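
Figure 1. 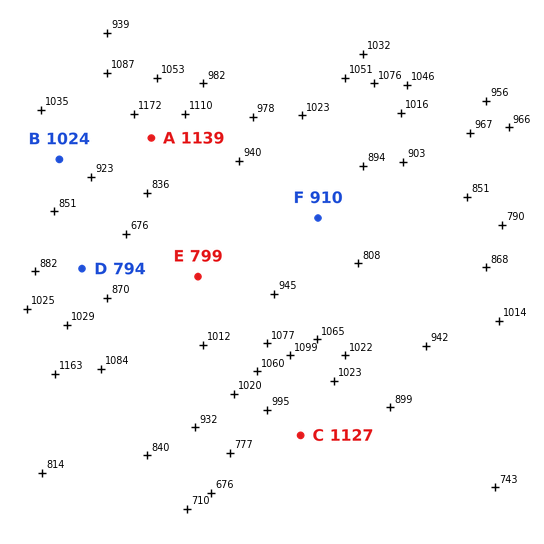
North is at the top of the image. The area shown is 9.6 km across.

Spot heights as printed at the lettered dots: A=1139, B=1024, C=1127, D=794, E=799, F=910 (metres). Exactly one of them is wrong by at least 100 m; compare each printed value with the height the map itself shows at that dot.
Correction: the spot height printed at C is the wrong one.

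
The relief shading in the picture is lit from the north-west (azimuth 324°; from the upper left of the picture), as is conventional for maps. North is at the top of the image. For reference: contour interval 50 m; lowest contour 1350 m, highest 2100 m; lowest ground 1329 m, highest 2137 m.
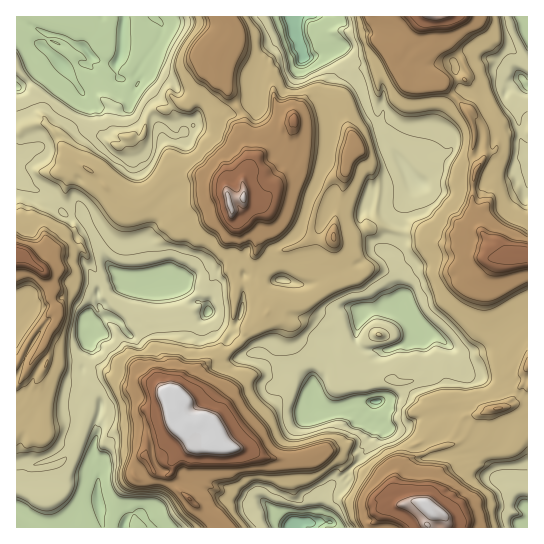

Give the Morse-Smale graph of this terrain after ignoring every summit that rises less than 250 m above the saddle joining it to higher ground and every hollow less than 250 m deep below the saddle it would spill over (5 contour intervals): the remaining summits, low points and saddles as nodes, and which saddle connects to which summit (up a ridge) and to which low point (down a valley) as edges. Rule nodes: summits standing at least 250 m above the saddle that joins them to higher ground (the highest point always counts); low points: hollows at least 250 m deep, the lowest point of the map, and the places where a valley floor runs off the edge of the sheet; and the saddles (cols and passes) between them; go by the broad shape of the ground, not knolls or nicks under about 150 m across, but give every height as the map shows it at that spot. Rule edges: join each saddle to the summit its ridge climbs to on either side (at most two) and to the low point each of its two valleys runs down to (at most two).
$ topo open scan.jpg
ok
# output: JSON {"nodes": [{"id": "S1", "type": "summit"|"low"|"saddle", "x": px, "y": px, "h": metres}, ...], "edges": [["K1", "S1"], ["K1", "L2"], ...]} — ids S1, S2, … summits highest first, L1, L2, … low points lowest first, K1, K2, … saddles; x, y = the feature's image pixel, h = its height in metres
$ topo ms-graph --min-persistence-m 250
{"nodes": [
{"id": "S1", "type": "summit", "x": 175, "y": 398, "h": 2137},
{"id": "S2", "type": "summit", "x": 426, "y": 506, "h": 2133},
{"id": "S3", "type": "summit", "x": 243, "y": 198, "h": 2121},
{"id": "S4", "type": "summit", "x": 430, "y": 17, "h": 2092},
{"id": "S5", "type": "summit", "x": 19, "y": 253, "h": 2004},
{"id": "L1", "type": "low", "x": 291, "y": 18, "h": 1329},
{"id": "L2", "type": "low", "x": 291, "y": 527, "h": 1329},
{"id": "L3", "type": "low", "x": 118, "y": 61, "h": 1407},
{"id": "L4", "type": "low", "x": 527, "y": 18, "h": 1462},
{"id": "L5", "type": "low", "x": 526, "y": 527, "h": 1462},
{"id": "K1", "type": "saddle", "x": 225, "y": 525, "h": 1871},
{"id": "K2", "type": "saddle", "x": 453, "y": 97, "h": 1784},
{"id": "K3", "type": "saddle", "x": 470, "y": 423, "h": 1739},
{"id": "K4", "type": "saddle", "x": 241, "y": 343, "h": 1727},
{"id": "K5", "type": "saddle", "x": 351, "y": 469, "h": 1618},
{"id": "K6", "type": "saddle", "x": 399, "y": 231, "h": 1616},
{"id": "K7", "type": "saddle", "x": 57, "y": 198, "h": 1601},
{"id": "K8", "type": "saddle", "x": 94, "y": 387, "h": 1595},
{"id": "K9", "type": "saddle", "x": 414, "y": 327, "h": 1464}],
"edges": [["K1", "S1"], ["K1", "L2"], ["K1", "L3"], ["K2", "S4"], ["K2", "L1"], ["K2", "L4"], ["K3", "S2"], ["K3", "L1"], ["K3", "L5"], ["K4", "S1"], ["K4", "S3"], ["K4", "L1"], ["K4", "L3"], ["K5", "S1"], ["K5", "S2"], ["K5", "L2"], ["K5", "L1"], ["K6", "S3"], ["K6", "S4"], ["K6", "L1"], ["K7", "S3"], ["K7", "S5"], ["K7", "L3"], ["K8", "S1"], ["K8", "S5"], ["K8", "L3"], ["K9", "S1"], ["K9", "S4"], ["K9", "L1"]]}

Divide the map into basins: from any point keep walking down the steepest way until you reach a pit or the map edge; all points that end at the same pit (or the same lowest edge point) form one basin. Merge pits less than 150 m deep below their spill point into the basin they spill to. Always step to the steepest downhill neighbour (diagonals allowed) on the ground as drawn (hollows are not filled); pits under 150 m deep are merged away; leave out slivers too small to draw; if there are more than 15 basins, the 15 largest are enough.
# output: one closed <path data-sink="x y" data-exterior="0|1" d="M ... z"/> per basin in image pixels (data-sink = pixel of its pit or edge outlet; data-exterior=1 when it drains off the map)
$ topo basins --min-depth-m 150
<path data-sink="123 527" data-exterior="1" d="M43 123l-16 2-11 8 0 118 26 18 10 13 1 5-2 11 5 9 1 11-14 29-12 15-10 19-5 4 0 142 209 1-3-5-20-12-23-21-4-4-5-13-9 2-7-4-7 6-8 3-6-5 0-5 12-15 2-16 16-4 11-8 9 2 4-4-11-16-7-3-2-9 4-4 4 6 13-10 8-18 6-6 18-10 1-10 9-13 18-3-10-1-5-5 3-44-7-14-1-27 7-11 0-5-3-4 0-9-5-19-9-9-9-1-10-5-8 0-12-6-5 0-5 3-20 21-19 11-4-1-19-14-14-17-10 9-6 0-4-2-5-9 6-7 3-1-12-11-9-17z"/><path data-sink="291 17" data-exterior="1" d="M431 16l-203 1 4 6 0 8-16 24 0 15 20 32 1 4-4 1-8 8 15 16 1 10 7 16 0 10-5 11 1 19-15 2 3 19 3 4 0 5-7 11 1 27 7 18 9 0 12 5 10 21 4-5 10-4 13 3 12-2 32-21 12 0 15-7 0-6-2-5-8-7-14-7-8-10 16-2 17-8 19-1 13 5 17 0 19 9 15 4 22-1 11 3 13 10 6 0-5-3-5-12-12-13-6-12 0-39 6-13-7-14 3-21-10-21-23-24-17 0-8-9-16-6 0-3 12-11 18-13 2-5 0-19z"/><path data-sink="377 402" data-exterior="0" d="M385 227l-19 1-17 8-15 1 1 5 6 6 14 7 8 7 2 11-15 7-12 0-27 19-9 4-21-3-10 4-4 10-19 15-4 9-11 11-27 14-10 8-8 18-12 9 0 13 7 10 4 3 15-3 9 3 5 6-5 14 35 5 19 8 29 2 29-8 11 1 20 17 19 10 13 13 9 0 0-11 4-8 15-16 17-8 20-5 12-27 43-10 10-12 3-6 4-5 5-1-3-6 3-8 0-116-10-2-11 5-12 1-13-10-11-3-22 1-15-4-19-9-17 0z"/><path data-sink="118 59" data-exterior="0" d="M227 16l-210 0-1 115 15-7 15 0 10 10 9 17 12 11-3 1-6 7 5 9 4 2 6 0 10-9 14 17 23 15 19-11 20-21 5-3 5 0 12 6 8 0 10 5 12 3 4 4 4 12 14-2 0-19 5-11 0-10-7-16-1-10-15-16 11-10 0-3-20-32 0-15 16-24 0-8z"/><path data-sink="527 17" data-exterior="1" d="M527 16l-94 0 0 22-2 5-18 13-12 11 2 5 14 4 8 9 17 0 23 24 10 21-3 21 7 14-6 13 0 39 6 12 12 13 2 8 6 6 8 0 11-5 10 0z"/><path data-sink="291 527" data-exterior="1" d="M217 444l-26 1-12 8-7 9-1 16 4 8 7 7 20 18 20 12 4 5 147 0 0-5 10-15 20-5-6-11-11 0-13-13-19-10-20-17-11-1-29 8-21 0-27-10-17-1z"/><path data-sink="527 527" data-exterior="1" d="M527 384l-4 0-4 5-3 6-10 12-16 2-12 6-11 19-8 7-28 8-17 8-15 16-4 8 0 8 5 12 3 3 15-3 7 3 6 8 11 1 3 4 2 11 80 0z"/>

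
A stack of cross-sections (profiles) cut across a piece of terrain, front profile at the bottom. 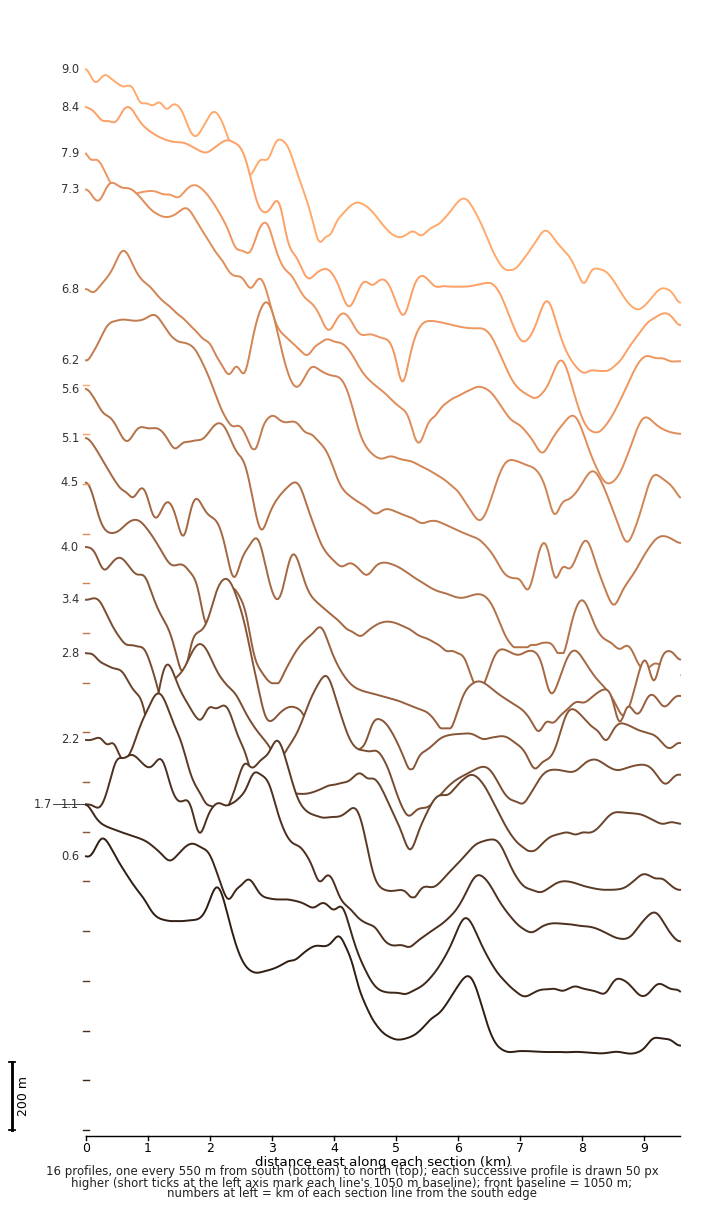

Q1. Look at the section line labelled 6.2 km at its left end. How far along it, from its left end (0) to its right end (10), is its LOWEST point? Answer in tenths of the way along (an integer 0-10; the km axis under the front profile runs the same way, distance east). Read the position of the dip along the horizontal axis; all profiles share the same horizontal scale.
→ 9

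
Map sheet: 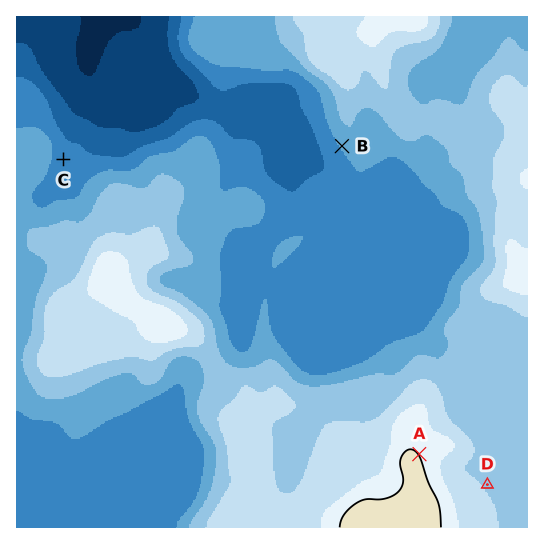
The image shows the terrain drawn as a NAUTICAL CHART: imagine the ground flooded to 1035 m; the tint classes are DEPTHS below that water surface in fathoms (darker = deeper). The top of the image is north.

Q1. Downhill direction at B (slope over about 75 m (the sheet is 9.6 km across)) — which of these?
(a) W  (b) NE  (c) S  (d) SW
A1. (d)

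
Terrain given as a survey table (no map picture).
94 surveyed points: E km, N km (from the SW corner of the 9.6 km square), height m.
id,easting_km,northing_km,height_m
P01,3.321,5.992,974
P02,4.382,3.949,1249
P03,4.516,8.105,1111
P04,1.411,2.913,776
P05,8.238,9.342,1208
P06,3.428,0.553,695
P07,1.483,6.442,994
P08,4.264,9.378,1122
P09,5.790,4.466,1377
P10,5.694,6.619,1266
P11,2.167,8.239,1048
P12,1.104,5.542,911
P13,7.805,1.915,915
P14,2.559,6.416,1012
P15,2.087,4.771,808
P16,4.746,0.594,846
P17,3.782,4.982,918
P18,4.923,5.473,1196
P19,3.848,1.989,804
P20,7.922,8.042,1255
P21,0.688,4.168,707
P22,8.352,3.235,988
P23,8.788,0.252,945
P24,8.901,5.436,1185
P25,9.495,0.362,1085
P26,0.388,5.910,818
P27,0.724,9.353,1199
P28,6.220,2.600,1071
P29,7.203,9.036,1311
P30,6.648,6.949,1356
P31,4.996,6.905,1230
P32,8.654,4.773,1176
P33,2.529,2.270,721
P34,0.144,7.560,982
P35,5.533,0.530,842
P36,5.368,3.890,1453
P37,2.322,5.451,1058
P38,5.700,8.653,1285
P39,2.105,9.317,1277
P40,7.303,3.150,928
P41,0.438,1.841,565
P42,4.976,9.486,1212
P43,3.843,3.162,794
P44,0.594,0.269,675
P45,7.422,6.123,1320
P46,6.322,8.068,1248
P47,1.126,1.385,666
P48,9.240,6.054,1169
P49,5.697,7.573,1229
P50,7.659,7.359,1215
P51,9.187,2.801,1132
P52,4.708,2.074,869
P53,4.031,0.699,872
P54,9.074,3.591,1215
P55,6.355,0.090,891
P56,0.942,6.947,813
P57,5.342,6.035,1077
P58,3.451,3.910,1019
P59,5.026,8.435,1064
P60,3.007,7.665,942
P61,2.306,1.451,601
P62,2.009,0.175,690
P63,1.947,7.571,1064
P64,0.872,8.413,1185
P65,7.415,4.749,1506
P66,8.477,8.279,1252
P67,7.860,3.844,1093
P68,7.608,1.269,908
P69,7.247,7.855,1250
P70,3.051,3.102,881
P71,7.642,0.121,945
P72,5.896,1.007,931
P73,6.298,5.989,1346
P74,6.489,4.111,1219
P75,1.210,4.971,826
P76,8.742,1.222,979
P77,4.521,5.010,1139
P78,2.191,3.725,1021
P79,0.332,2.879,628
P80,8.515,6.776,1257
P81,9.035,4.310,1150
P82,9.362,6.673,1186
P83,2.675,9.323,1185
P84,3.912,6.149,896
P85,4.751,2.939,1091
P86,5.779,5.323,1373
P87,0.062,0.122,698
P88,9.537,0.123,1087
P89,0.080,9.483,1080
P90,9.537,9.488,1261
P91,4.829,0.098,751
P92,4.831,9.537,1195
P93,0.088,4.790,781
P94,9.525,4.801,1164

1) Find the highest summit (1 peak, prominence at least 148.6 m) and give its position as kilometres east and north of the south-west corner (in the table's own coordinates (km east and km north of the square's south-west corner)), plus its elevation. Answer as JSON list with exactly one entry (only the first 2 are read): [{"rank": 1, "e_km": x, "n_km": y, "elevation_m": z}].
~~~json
[{"rank": 1, "e_km": 7.49, "n_km": 4.79, "elevation_m": 1515}]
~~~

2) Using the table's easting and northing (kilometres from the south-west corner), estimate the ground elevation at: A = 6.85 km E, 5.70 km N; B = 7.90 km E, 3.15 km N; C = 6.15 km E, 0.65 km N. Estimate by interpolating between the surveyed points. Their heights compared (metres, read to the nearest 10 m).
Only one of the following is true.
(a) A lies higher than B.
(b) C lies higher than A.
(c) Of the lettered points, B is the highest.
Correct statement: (a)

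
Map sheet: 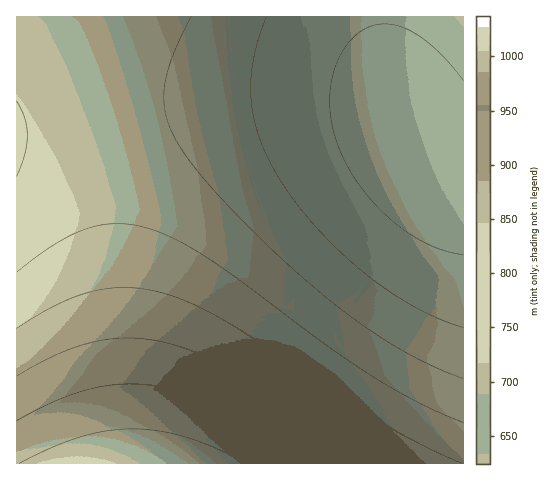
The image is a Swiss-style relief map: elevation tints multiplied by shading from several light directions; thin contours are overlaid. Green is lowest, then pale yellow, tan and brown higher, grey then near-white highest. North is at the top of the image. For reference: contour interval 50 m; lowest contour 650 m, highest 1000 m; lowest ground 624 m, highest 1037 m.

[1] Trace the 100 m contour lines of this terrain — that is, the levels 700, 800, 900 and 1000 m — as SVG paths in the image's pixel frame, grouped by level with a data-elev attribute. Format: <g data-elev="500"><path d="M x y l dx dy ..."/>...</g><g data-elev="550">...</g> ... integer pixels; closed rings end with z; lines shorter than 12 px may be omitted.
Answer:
<g data-elev="700"><path d="M463 328l-24-9-25-12-24-15-25-19-24-21-23-23-21-25-16-23-12-21-9-20-6-20-3-19 0-20 2-21 6-21 8-22"/></g><g data-elev="800"><path d="M463 423l-43-20-44-24-48-33-115-85-32-19-28-12-16-5-17-1-16 1-15 3-16 6-17 9-39 29"/></g><g data-elev="900"><path d="M383 463l-146-91-38-18-34-12-19-3-17-1-18 1-17 3-37 12-40 22"/></g><g data-elev="1000"><path d="M247 463l-32-15-29-11-27-6-27-2-26 2-26 6-28 11-33 15"/></g>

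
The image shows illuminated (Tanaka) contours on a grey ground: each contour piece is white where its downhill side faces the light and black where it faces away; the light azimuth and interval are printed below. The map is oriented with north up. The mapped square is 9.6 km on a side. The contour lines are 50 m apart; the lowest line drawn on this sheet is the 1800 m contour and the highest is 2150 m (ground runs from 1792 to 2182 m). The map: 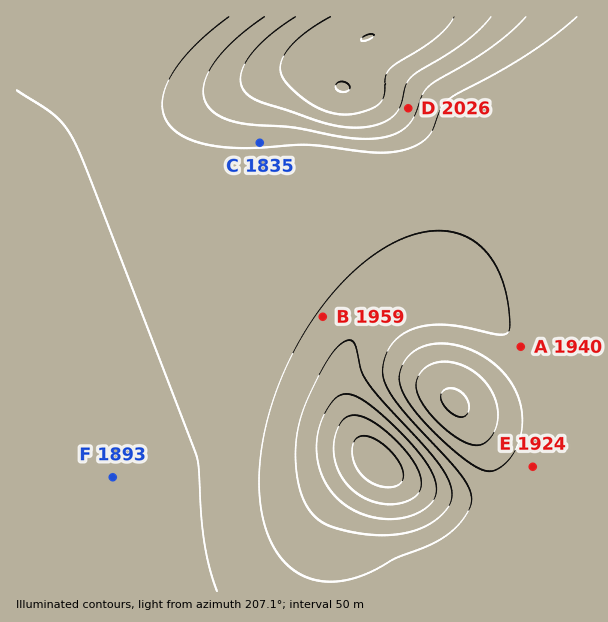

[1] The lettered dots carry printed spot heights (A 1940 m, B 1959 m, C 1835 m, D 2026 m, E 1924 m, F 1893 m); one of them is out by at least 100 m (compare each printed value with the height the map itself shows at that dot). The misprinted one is C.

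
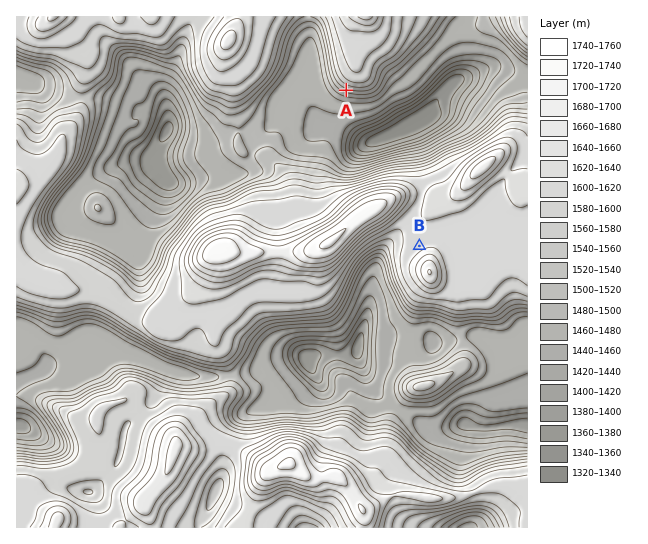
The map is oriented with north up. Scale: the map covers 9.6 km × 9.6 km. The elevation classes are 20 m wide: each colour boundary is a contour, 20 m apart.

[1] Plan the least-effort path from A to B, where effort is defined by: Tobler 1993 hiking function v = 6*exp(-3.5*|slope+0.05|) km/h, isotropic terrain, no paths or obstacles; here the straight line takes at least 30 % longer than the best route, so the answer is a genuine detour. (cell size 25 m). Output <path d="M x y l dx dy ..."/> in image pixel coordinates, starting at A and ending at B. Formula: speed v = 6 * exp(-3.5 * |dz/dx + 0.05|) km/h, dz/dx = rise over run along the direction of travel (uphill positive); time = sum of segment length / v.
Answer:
<path d="M346 90l0 8-3 5 0 50 4 8 4 4 2 1 8 4 26 0 16 8 8 8 4 8 0 37 4 8 0 7"/>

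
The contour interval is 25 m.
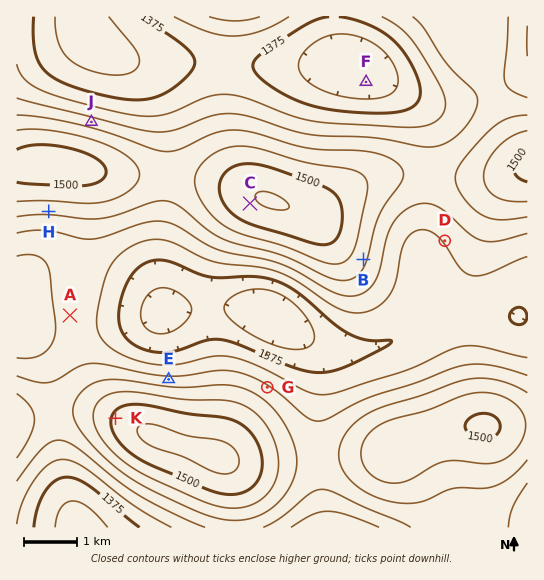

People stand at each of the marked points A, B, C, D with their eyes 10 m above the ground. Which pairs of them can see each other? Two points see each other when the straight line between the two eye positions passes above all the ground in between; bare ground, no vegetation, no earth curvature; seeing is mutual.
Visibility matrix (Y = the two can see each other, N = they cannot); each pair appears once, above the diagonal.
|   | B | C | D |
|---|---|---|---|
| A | N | Y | N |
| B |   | N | Y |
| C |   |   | N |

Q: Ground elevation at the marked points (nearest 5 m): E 1435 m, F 1330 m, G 1430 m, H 1455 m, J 1435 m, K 1505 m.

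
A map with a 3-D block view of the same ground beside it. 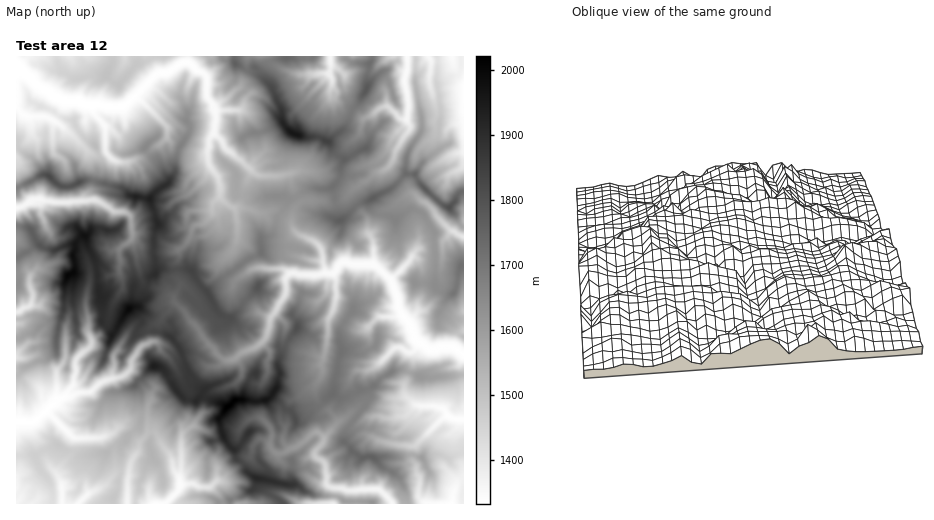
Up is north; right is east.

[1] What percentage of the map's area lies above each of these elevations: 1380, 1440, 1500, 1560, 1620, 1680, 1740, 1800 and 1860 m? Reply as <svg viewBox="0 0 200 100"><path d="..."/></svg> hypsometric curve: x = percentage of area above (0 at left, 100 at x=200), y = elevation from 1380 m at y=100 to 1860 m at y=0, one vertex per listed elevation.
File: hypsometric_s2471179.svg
<svg viewBox="0 0 200 100"><path d="M183 100l-21-12-23-13-22-13-28-12-29-12-22-13-15-13-12-12"/></svg>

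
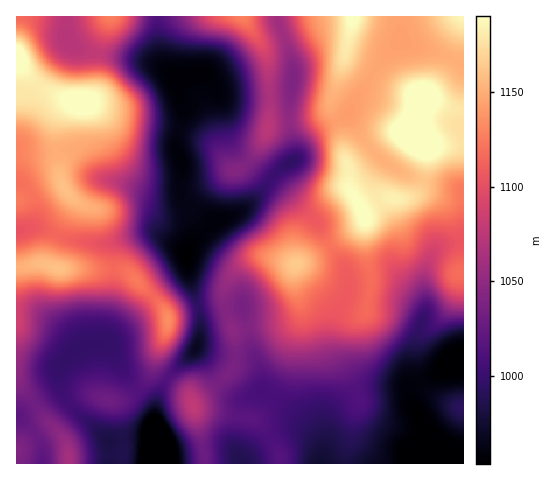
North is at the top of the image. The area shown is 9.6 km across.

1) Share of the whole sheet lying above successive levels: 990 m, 83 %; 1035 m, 59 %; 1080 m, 43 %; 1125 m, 26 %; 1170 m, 8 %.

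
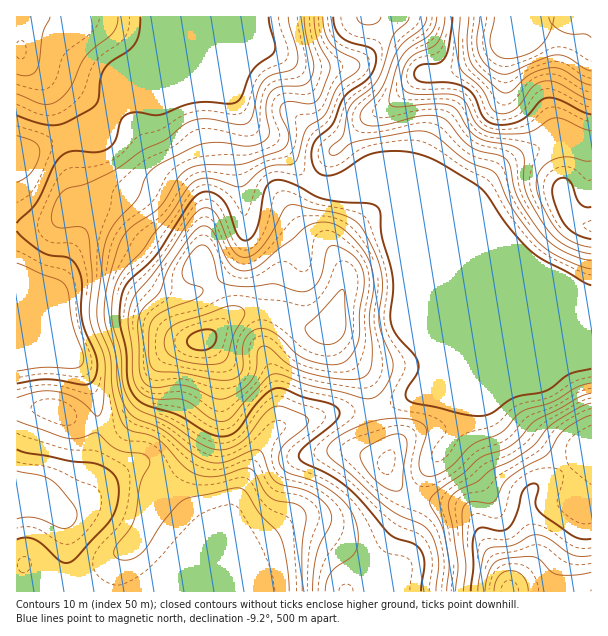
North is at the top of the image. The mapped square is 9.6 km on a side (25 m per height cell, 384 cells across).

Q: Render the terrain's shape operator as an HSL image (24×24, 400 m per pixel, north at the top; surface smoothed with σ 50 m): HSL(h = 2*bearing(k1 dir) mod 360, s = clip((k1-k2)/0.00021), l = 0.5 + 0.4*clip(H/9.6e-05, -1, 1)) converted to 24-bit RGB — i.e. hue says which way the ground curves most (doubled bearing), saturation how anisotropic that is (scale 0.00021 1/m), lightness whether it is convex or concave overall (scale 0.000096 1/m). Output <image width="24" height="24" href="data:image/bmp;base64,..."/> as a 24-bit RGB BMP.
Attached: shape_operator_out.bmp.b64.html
<image width="24" height="24" href="data:image/bmp;base64,Qk32BgAAAAAAADYAAAAoAAAAGAAAABgAAAABABgAAAAAAMAGAAATCwAAEwsAAAAAAAAAAAAAq7R0WoyQhGiWmWdaiI1SY4Jmf4B/gIB/gIB/gIB/XFJ7KzJpo8qSysWso2qWXVx4PFN8O0OEQ1GNv+K28O7bn1nHRni7dITOwL20YoW0V0CrxovLzZ27Wp54YoB4f4B/gIB/f3+AZU14O1uCksZ/po1ppVFpmF9ZNk5PLjBITo1Vkv+SxMdg1nGYcrayQWqHurGii0+LQUNjbIljwnKIyYKAVXx2boB3f4B/gF58gFNSPop7eqdjlFBRkElLsGVRWVB3JUpiaN12lu19UCw0s9RkmWdYTTQxnHsxdi03d4FPSXNRf15b2KmPknGKcHdJXXVDaDVovoZWQ2U0VlUmbFgyh2BFprlpb7fUJmXzw/Pbu0ucnkNoxdJHaEE5f25teXwyZ3ZMgKFnVGhgR3pdxsaQujqHtURMj5hCGD9K0Gh4qVNpU4V9YYCDfqylte22FtuwHXKjvH90tz6chJLI5cHSeFSrgWt4iYmlaJKPfpJfY1d1XKJGU18thSozt2ZRzbKCFnZ3Hqzd4tb1q5fxmK/ikM7h6tvMVpZCEC0lNHJAh7iOWWiIvWZz1kmEiHGPj3drlHV+h7+uMT/C0VVzRicpcIFCnquC2NSoV8uwBGtbJ4sqPJG9xo3Ocnmyy5/B7afkM0G6MKiKS4hMZExXXVaTyqDVw5nRnZvhvdLoobjdOQR24QBK1J9WPtmdapec3OCvtKddHTRBYl0qL0gNPVMJhJ4RMpISnJE6vDyAkVRAOmc4TKOVXcq5T26r2LLNhpDKo6rLqTa4JAAz93zS8+zYUGSRTIVIx8Vj1cSfGBVqeURUlYVhT6BSbtNsWK9TKVs2fndZgH58e4B7Q4I4R2IgGUoXZsUtTmQXbGQVKAsVHgopoc5Y+t/R2WvRiriqieSni9PVVgCMq365pLW8k9Wyc8uld5TDYlnKYVqFgIB/gIB/gIB/f4B/VIRaTnUpf4B/fXmAMwRBSiyBUOFrxuSkrbDk39jz7MDOXSI6IRQ6iMusqabIzNa7bNScMWKJcitegH5/gIB/gIB/gH9/gH9/gH9/f4B/f4B/YVR+GAaDfovPq9/Bq9y4arlrfZhO6oez1X/3ZJD2jM3ef2G96tO0vbtVDA8neHR/gIB/gIB/gH9/gH9/gH9/gH9/gH9/gGpkXy1BF0RVUKGhx+G+tVpgzl0kYnwmMrkommm4r2SLZ35ZXkJ278Cg2c6tCRx3amyAgIB/gH9/gH9/gH9/gH9/gHl6hUg4fUNGZptqHldvK7NvbtZERTqb7and687LUfOaESOA2nacnVx/P0Bm0um26+rYLAJneHWAgH9/gH9/gH9/gH9/ezdAMwYBg1sAdG+wrpSRLXyLNq+mvb6OLXVuQpF6+erSudh1CQsqrnxKw1+Dcq6/puagy2NIQxFWf3+AgH9/gH9/gH9/dzRfcwdM3k6h1+f0Z1fD1aC/a4muKox0SqpSV1+cPlp7+PG35W5fEAgyapRQdsh3j9/Vx4qw2TCEYTqKf3+AgH9/gH9/flJ6cBhmcj6i1PfjpO35REd0wZ+HroS4dWqrUo5mSG1ENG9j1Oul2nKhPxGUlMWmg9aEVj0TWUMUj2M2mVh4f3+AgH9/fl5hYytfWTWlm8vU3PXWM3eKQEJqrbl4g6Z4XnShlXKyh4S0SrG6hdBjpktcL0WqtdfDrRd//QcuY7YlOXM7f39kfm9bdTw7fy8xQYBAJIJzdtePwtiveju9P1IoTq4hk59LUltGa3xOXJhZhmNnpqRUep1jRnZzakgjYxhKzsno+cnnkTI9SGQlVmxCbU59rFeNvW45FnQZHsQJW4gocUwpkHF3b7tOQYI+SnlqaayAWpZ6VouSpbangIuhcyB2oypSVeKMJqWg8SuW+tHv0pHTRXhZLllMXzOR78TSo9qtL8R6UC9Mll0wdp2BoLqgb6KjSI6gbYZgf3dYSno8a4QqcF0uHhVOuuTUptvYMxVVZcukuJHl/6vl5mqgRY+OE0lFsM5b8uvDPj5/TytnrqF5ktGjf6CnoZB9O2ZncH91f4B/f4B/f4B/f4B/IHl+YtlZeiU8bygrXq4QDyQP3CS09dbov63/nCD/ocJw8OV5Wy4zKkhcvbiL09WscVZ+rGtnjWF2OZBYZIOCf4B/f4B/f3+AcYF4P10lUyM1sjE01KApEl0jAHJB5PDDzQPJ1irN4tLb68rYsK3jF0XcfcvCxpdnhmSalYuin5Wyj6ywP1KCf4B/f4B/f4B/f3+AVDKGRkqilWi/6ODgr77TGK5/EioJQRAmuI1hv8F93tKiuXHBaUa7b4Km"/>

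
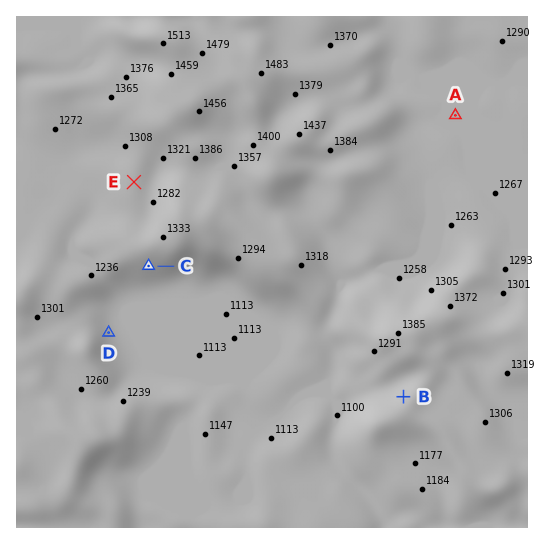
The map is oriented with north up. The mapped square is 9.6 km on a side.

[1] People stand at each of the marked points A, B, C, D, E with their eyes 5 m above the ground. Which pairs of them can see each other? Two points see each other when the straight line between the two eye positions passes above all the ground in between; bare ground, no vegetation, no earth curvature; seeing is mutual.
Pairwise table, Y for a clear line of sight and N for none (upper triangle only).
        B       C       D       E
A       N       N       N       N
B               Y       Y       N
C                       Y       N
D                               N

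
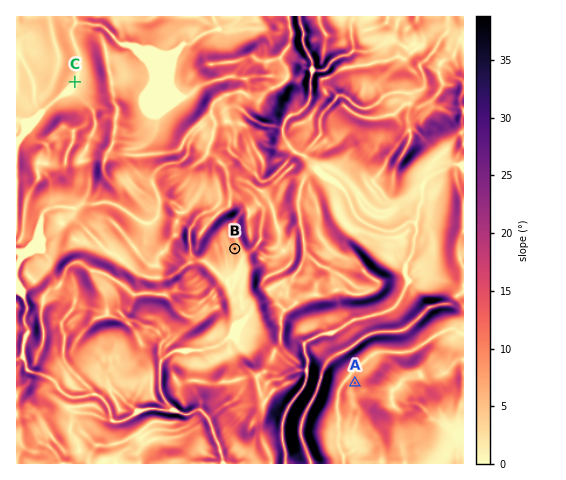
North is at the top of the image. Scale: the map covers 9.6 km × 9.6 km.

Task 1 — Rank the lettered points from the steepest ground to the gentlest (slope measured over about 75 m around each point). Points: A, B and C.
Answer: A B C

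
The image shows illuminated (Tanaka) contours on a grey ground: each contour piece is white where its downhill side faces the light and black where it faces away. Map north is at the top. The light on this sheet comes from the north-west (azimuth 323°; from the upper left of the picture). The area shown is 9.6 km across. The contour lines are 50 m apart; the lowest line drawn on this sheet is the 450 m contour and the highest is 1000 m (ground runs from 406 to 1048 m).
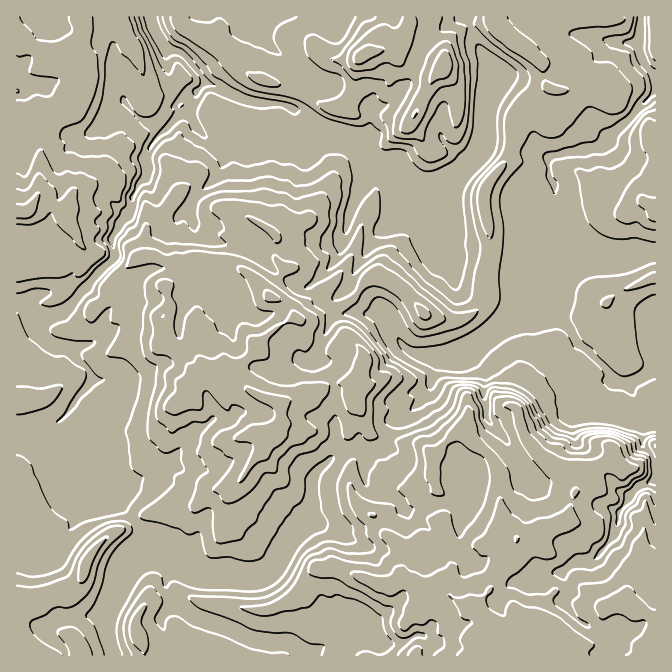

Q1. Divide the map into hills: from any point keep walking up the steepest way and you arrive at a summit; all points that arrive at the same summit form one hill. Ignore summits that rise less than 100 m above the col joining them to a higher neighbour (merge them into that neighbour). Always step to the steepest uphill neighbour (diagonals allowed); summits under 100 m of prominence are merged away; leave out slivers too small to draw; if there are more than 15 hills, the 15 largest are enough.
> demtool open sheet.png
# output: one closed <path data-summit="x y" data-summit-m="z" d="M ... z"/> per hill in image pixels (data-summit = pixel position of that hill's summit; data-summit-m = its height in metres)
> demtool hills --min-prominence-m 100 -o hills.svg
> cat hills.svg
<path data-summit="497 655" data-summit-m="1048" d="M640 16l-172 0 0 4 8 23 12 17 6 15 0 7-5 10-5 20 0 30-6 15-30 29-20 8-13 0-25-30-18-3-4-13-6-7-66-31 20-28-9-11-17-8-27-25-4-10 9-12-162 1 2 18 6 15 4 33 6 19 16 17 7 4 13-2 9 6-16 15-5 8-2 27-8 8-5 10 0 10-4 8-8 9-8 15 1 21-20 19-20 26-16 11-21 4-9-8-3-7-9-1 0 138 9 1 16 14 10 28 6 6 17 7 10 8 4 2 14-2 4-4 3-13 0-12 10-30-5-18 0-24-6-20-6-4-10 0-4-11-12-10-5-8 19-6 9-6 4-16 6-14 22-20 3-6 10-9 13-5 12 0 16 1 20 9 5 0 6-18 0-17-2-2 23 5 15 7 45 33 8 2 5-4 8 13 6 4 6 0 7-5-3 4 2 8 6 6 2-1 21 0 2 1 17-1 5 5 9 20 10 13 12 5 17 3 2 3-6 13-5 18-23 23-12 7-7 20-4 5-14 3-13-3-10 3-11 5-16 14-5 8-2 30-5 14-13 15-12 21-11 13-18 5-17-2-6-3-25 0-32-13-28-27-3 7-7 9-1 8-25 59 0 21 5 19 2 2 541-1 0-400-56 1-35-10-8-5-12 2-6-8-5-13 2-7 18-20 0-12-5-6-1-14 1-6 53-11 54-56 0-13-12-14-6-16 3-20z"/><path data-summit="267 435" data-summit-m="949" d="M224 243l-8 0 0 17-6 18-5 0-20-9-16-1-12 0-13 5-10 9-3 6-22 20-6 14-4 16-9 6-19 6 5 8 12 10 4 11 10 0 6 4 6 20 0 24 5 18-8 23-2 19-5 15 13 1 55 55 32 13 25 0 6 3 17 2 12-2 11-8 18-29 13-15 5-14 2-30 5-8 16-14 11-5 10-3 9 3 18-3 4-5 7-20 12-7 23-23 5-18 6-13-2-3-17-3-12-5-10-13-9-20-5-5-10 1-30-1-2 1-4-2-4-13-4 2-10-2-10-15-5 4-8-2-45-33z"/><path data-summit="17 212" data-summit-m="823" d="M105 16l-89 1 0 283 9 3 3 7 9 8 17-2 11-5 29-34 20-19-1-21 8-15 8-9 4-8 0-10 5-10 8-8 2-27 5-8 16-15-9-6-13 2-7-4-16-17-6-19-4-33-6-15z"/><path data-summit="444 65" data-summit-m="796" d="M467 16l-197 0-11 12 0 4 4 6 12 13 20 15 12 5 9 11-12 15-7 14 65 30 6 7 4 13 18 3 25 30 13 0 20-8 30-29 6-15 0-30 5-20 5-10 0-7-6-15-12-17z"/><path data-summit="85 565" data-summit-m="877" d="M25 441l-9 1 0 213 98 1-6-21 0-21 25-59 1-8 9-12 0-5-29-29-16 5-10 0-14-10-17-7-9-12-4-17z"/><path data-summit="655 208" data-summit-m="726" d="M655 91l-53 55-53 11-1 3 1 17 5 6 0 12-20 23 2 10 9 15 12-2 8 5 35 10 44 0 12-3z"/><path data-summit="655 20" data-summit-m="599" d="M655 16l-14 1-3 25 6 21 11 13z"/>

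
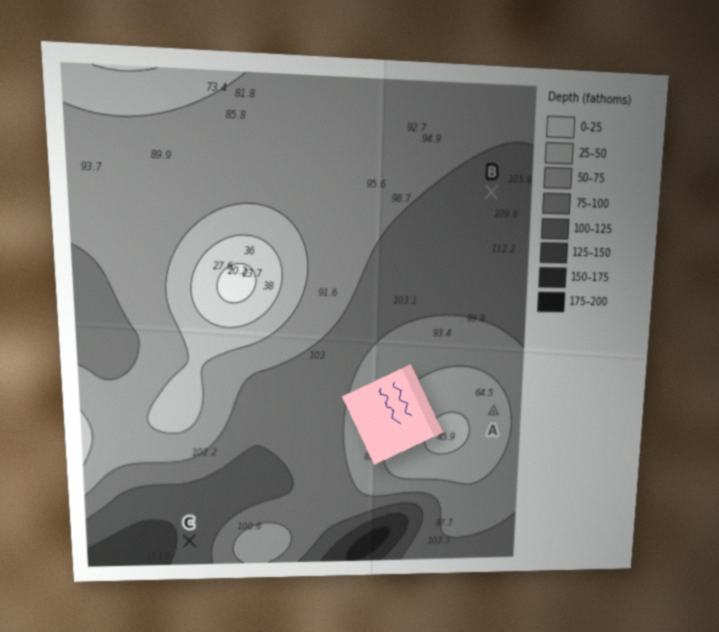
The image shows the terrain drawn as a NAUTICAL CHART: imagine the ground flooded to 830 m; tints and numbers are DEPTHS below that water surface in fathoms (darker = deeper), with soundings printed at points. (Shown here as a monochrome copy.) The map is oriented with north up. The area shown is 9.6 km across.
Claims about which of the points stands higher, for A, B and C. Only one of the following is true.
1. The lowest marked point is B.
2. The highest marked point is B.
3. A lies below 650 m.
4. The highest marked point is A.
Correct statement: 4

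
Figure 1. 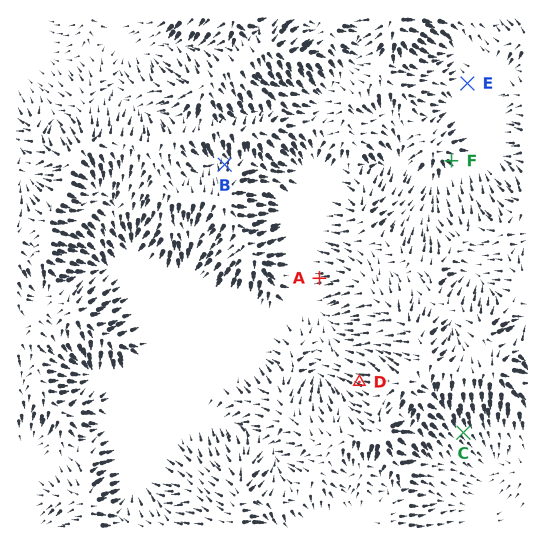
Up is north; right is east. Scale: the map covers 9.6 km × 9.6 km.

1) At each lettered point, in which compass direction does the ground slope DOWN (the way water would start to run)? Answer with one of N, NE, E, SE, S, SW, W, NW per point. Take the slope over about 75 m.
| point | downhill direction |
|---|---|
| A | W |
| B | N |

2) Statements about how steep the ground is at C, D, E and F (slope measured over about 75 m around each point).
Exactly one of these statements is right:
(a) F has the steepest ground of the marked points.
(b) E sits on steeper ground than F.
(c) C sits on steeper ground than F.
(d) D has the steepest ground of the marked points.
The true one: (d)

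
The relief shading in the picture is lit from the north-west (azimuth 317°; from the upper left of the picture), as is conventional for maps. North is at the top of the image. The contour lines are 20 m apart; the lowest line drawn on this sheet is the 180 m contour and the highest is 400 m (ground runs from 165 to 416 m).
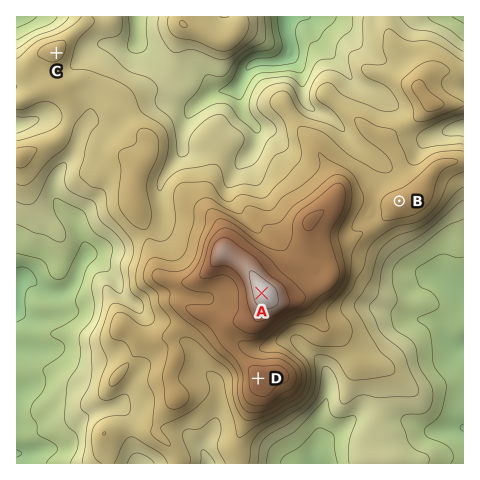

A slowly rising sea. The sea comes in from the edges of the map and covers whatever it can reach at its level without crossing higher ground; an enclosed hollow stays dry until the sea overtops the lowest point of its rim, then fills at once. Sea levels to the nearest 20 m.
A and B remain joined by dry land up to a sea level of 300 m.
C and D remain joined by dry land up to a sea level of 260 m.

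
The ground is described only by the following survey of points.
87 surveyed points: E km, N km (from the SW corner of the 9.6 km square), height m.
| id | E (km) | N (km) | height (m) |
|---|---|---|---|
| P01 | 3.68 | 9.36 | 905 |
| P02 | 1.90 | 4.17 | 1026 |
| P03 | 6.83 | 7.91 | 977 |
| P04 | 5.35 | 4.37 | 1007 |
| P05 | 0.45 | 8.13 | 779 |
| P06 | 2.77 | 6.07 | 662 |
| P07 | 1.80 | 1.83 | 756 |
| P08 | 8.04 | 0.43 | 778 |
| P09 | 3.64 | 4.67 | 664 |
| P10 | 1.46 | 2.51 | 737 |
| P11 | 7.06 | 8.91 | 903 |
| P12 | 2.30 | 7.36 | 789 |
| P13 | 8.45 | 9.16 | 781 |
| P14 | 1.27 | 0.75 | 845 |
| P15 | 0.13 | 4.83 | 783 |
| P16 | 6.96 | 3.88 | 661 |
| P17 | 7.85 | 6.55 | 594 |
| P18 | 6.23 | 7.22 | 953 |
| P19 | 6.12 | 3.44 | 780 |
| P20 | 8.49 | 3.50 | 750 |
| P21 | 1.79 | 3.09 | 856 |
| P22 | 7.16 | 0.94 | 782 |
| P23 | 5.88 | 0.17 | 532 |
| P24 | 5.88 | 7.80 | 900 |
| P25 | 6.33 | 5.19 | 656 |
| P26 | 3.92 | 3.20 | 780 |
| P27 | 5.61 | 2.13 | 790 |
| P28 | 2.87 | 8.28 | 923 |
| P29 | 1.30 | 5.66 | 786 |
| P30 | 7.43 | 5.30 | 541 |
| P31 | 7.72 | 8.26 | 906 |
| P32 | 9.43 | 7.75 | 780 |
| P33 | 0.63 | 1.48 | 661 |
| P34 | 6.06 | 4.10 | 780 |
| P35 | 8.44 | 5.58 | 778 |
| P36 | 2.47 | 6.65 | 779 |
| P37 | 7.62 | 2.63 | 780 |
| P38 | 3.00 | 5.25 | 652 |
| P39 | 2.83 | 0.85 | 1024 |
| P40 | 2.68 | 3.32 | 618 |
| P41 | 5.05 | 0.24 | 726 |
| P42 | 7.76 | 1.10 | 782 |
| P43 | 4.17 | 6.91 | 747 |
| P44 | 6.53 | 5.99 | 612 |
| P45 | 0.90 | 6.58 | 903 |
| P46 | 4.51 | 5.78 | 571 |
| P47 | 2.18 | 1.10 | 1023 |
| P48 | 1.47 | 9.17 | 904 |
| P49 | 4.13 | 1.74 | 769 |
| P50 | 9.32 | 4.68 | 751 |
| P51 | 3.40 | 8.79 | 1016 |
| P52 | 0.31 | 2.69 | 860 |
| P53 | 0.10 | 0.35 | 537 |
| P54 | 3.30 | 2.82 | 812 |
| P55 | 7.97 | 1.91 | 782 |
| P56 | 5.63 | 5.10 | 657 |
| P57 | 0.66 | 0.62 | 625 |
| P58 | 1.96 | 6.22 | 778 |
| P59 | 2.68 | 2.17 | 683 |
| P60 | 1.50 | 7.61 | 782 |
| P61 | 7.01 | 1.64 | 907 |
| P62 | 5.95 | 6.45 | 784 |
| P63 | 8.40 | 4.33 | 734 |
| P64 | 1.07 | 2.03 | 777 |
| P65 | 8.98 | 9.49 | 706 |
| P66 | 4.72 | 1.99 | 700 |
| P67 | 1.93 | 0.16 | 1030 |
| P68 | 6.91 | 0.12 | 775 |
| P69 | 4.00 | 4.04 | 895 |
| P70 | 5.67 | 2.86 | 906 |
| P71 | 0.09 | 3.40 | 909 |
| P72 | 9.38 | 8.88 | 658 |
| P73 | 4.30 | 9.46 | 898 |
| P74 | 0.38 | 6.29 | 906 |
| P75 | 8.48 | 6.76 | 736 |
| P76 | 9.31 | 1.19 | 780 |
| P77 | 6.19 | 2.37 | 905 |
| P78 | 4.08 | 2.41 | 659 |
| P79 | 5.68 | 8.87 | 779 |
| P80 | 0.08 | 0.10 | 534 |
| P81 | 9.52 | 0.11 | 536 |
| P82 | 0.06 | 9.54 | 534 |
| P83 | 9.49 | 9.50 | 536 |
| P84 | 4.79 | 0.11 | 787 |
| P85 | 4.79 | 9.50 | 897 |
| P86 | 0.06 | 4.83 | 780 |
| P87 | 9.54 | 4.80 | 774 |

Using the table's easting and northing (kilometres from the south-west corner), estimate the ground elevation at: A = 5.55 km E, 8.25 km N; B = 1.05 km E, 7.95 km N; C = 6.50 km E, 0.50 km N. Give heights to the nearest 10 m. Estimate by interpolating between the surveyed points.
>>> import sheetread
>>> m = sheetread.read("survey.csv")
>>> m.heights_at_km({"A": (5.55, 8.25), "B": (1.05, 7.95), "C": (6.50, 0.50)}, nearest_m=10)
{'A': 800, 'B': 780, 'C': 660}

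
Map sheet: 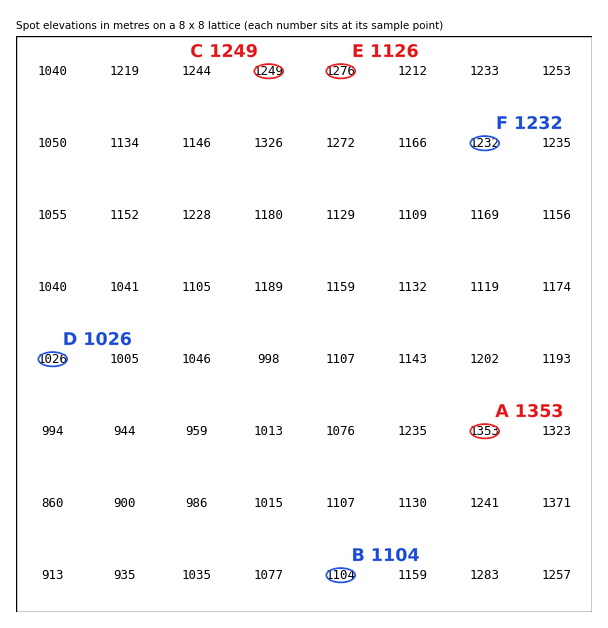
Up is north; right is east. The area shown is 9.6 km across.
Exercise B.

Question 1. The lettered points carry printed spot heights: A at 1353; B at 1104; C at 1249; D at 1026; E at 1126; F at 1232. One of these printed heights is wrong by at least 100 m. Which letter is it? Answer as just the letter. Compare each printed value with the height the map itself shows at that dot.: E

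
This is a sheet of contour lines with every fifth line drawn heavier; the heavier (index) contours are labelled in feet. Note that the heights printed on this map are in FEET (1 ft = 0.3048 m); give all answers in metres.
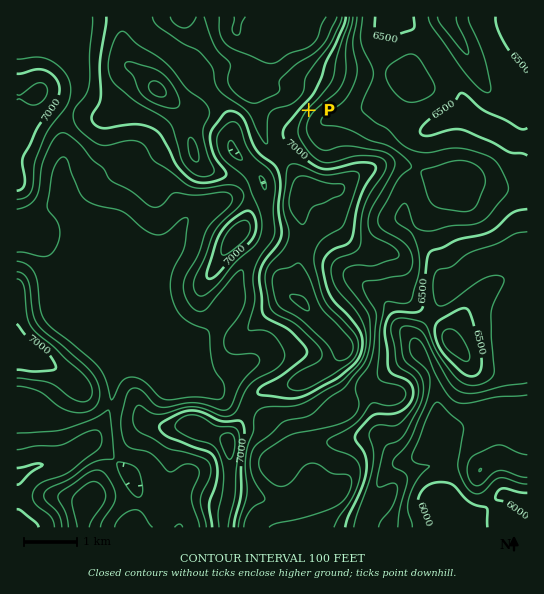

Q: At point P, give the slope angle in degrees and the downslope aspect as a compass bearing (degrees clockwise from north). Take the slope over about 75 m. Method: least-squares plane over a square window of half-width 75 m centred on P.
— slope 15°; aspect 130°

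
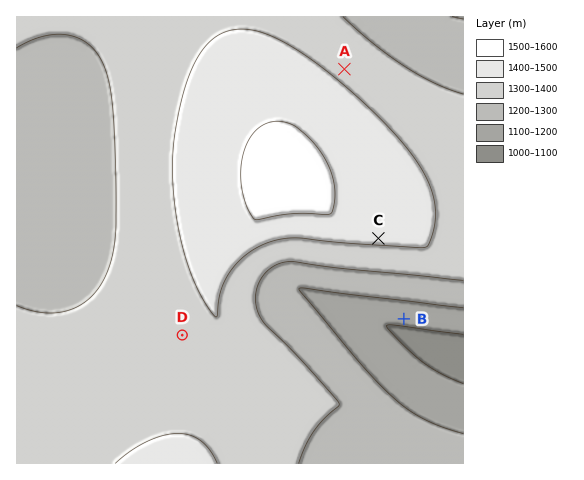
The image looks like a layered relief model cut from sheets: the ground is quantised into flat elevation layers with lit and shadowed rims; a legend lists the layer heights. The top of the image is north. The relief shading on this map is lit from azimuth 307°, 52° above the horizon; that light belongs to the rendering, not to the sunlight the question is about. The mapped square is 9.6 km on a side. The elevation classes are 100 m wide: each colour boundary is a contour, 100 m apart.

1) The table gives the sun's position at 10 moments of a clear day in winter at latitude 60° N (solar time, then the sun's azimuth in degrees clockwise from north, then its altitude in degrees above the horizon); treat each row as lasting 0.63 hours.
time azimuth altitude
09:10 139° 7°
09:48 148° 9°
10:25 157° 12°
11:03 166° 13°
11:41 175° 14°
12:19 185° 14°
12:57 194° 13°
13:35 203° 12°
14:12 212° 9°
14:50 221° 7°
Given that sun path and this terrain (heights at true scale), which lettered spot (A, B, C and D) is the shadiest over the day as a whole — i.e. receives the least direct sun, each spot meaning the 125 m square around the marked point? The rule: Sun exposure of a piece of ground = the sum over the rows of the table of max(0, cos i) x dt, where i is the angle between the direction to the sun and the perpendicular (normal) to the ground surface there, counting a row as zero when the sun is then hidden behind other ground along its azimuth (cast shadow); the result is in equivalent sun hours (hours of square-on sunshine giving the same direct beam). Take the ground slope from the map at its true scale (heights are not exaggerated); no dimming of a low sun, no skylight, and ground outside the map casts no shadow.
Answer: A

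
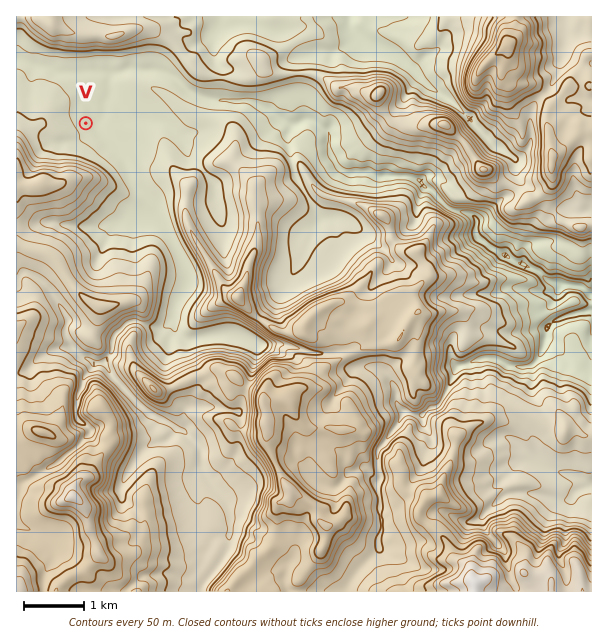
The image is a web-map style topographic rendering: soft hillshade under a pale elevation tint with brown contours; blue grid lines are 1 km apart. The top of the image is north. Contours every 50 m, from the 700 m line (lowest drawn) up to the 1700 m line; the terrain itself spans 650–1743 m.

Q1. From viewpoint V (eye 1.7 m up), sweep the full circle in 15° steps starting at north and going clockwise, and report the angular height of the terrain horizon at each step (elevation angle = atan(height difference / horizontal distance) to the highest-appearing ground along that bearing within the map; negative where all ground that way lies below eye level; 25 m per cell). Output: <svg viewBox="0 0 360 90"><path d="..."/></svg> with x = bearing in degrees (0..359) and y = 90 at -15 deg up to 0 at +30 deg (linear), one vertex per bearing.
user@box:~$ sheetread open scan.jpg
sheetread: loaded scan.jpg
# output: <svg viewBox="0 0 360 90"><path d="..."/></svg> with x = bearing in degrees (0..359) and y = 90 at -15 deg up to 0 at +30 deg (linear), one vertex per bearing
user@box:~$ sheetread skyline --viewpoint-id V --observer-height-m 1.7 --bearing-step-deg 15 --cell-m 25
<svg viewBox="0 0 360 90"><path d="M0 44l15-1 15 6 15 5 15 1 15 1 15-3 15 0 15-2 15-3 15 0 15-8 15-12 15-4 15 3 15 5 15 0 15 8 15 8 15 2 15 1 15 3 15-3 15-7"/></svg>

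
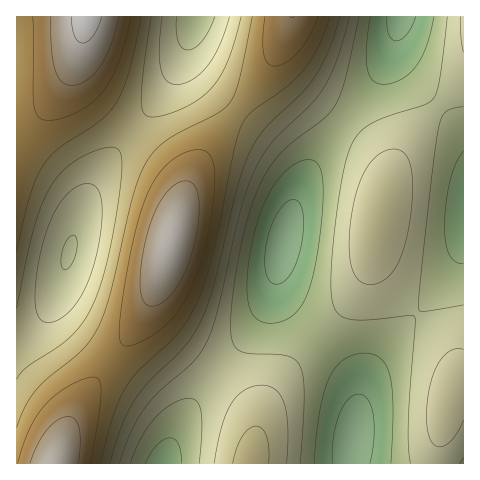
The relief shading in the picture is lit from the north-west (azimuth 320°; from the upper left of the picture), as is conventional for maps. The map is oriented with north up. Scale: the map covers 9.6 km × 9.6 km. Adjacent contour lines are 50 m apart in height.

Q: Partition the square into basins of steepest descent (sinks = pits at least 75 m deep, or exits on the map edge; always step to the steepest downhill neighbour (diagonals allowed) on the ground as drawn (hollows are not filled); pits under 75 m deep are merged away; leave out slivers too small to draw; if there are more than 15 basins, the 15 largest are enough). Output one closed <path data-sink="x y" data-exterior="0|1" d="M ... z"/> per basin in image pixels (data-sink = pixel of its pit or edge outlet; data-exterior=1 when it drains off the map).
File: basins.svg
<path data-sink="284 242" data-exterior="0" d="M281 42l-13 27-59 79-20 35-36 118 2 14 6 10 81 73 12 20 2 18 6-25 14-27 20-24 41-42 24-33 11-25 15-75-1-18-11-17-17-17-52-42-20-22-5-10z"/><path data-sink="69 252" data-exterior="0" d="M78 52l-4 12-15 28-43 52 1 320 37 0 2-2 8-27 15-30 48-65 26-43 12-35 17-61 0-14-3-7-10-15-59-51-23-24-8-16z"/><path data-sink="353 442" data-exterior="0" d="M375 247l-8 26-11 21-19 24-49 51-18 24-11 28-8 43 213-1 0-77-5 0-8 4 4-15 0-14-3-7-14-20-53-54-9-16z"/><path data-sink="195 17" data-exterior="1" d="M291 16l-204 0-8 37 0 21 12 21 78 70 10 15 3 22 7-19 15-28 64-86 16-33z"/><path data-sink="164 463" data-exterior="1" d="M154 291l-16 31-59 83-15 30-9 29 196-1 4-23 0-17-4-13-9-12-18-18-44-36-19-19-8-18z"/><path data-sink="402 17" data-exterior="1" d="M463 16l-171 0-10 26-1 17 8 15 17 17 52 42 17 17 11 17 2 17 5-17 16-28 55-59z"/><path data-sink="463 209" data-exterior="1" d="M463 80l-46 49-17 24-13 32-12 58 0 16 10 21 53 54 12 15 5 12-3 29 3-3 9-2z"/>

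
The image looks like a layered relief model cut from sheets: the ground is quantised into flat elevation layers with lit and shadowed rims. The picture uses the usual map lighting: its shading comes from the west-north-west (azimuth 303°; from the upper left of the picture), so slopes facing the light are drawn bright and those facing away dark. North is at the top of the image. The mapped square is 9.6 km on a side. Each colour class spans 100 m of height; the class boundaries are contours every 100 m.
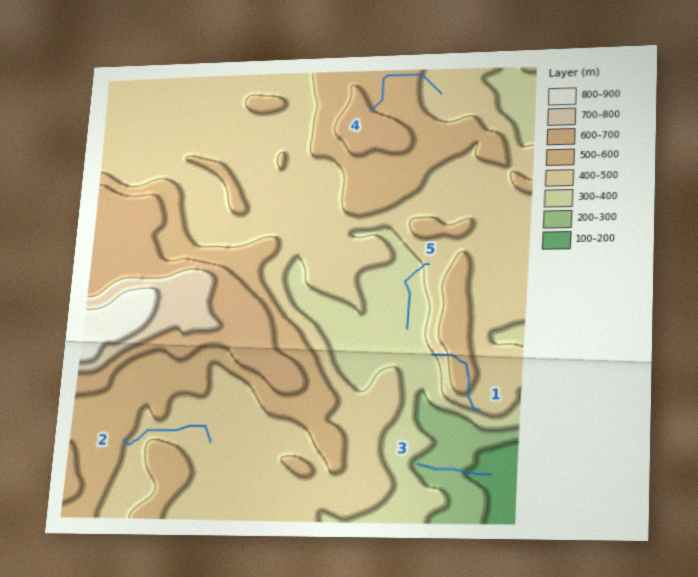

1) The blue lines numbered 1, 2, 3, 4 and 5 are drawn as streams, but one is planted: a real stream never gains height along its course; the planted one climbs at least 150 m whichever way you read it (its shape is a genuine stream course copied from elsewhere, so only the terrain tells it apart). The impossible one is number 1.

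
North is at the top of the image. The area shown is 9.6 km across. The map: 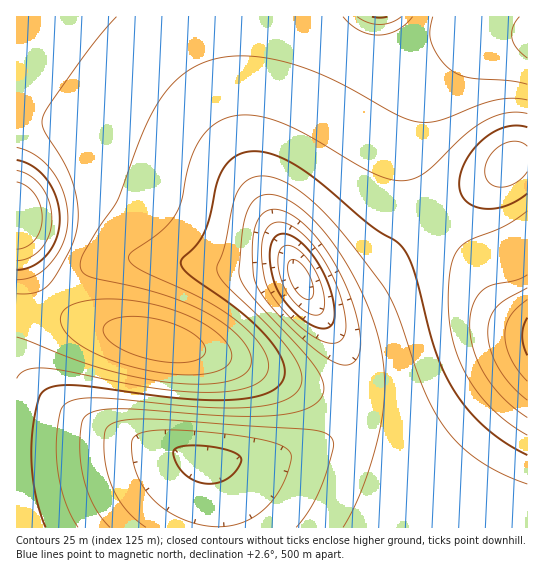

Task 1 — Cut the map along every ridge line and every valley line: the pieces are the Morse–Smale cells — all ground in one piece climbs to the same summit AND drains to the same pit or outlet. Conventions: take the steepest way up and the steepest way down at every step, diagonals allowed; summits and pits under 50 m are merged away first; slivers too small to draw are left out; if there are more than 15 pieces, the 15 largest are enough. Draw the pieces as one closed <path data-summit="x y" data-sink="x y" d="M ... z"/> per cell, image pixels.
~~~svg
<path data-summit="17 211" data-sink="301 279" d="M321 16l-305 1 0 210 21 52 12 19 13 13 16 9 15 5 124 30 33 10 67 27 35 7 1-18-8-28-40-63 9 5 13-2 38-16 8-5 40-41 20-16-20-33-4-16 2-39 13-36 12-17 15-15 14-10 30-12 33-2-27-3-30 1-25 6-32 12-27 4-18-3-19-8-15-11z"/><path data-summit="17 211" data-sink="206 458" d="M17 228l0 300 400-1 9-24-103-36-33-8-15-1 32-7 24-14 14-16 6-12 0-9-38-9-87-34-124-29-35-13-18-17-6-9-16-32z"/><path data-summit="527 335" data-sink="301 279" d="M433 216l-20 15-40 41-8 5-38 16-13 2-7-4 38 62 8 28 0 19 45 5 19-1 21-9 37-23 53-25 0-24-18-10-11-11-18-35-33-32z"/><path data-summit="17 211" data-sink="510 163" d="M527 36l-32 1-30 12-14 10-15 15-12 17-13 36-2 39 4 16 20 33 58-36 20-18 17-3z"/><path data-summit="527 335" data-sink="206 458" d="M527 348l-52 24-37 23-21 9-19 1-45-5-8 21-5 8-14 12-27 12-24 5 15 1 33 8 103 36 10-24 92-100z"/><path data-summit="527 335" data-sink="301 279" d="M527 380l-95 106-5 17 15 9 15 16 71-1z"/><path data-summit="527 335" data-sink="510 163" d="M527 159l-16 2-20 18-58 36 15 20 33 32 18 35 11 11 16 10 2-2-10-6-15-17-6-12-1-13 9-17 23-13z"/><path data-summit="17 211" data-sink="379 17" d="M527 16l-206 1 14 16 15 11 19 8 20 3 25-4 32-12 25-6 30-1 26 3z"/><path data-summit="527 335" data-sink="301 279" d="M527 244l-13 5-9 7-9 17 1 13 6 12 15 17 8 5 2-1z"/><path data-summit="17 211" data-sink="301 279" d="M429 504l-4 1-7 23 38-1-14-15z"/>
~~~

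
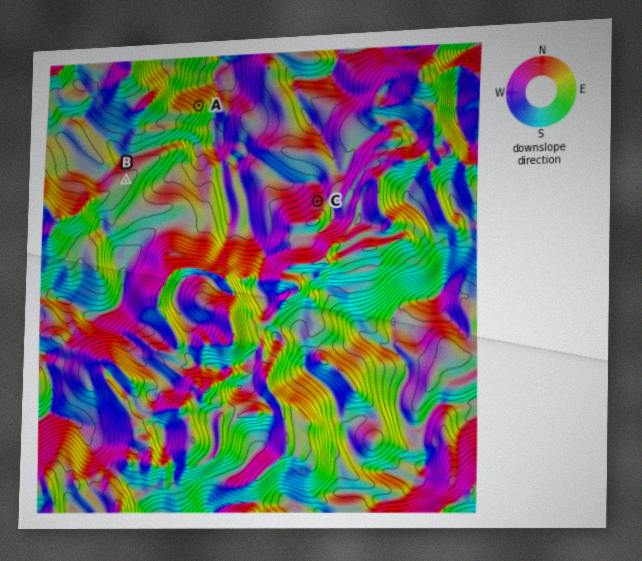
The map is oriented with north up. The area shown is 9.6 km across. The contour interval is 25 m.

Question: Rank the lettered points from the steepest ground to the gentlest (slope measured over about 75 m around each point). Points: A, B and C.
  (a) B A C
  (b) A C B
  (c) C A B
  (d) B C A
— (b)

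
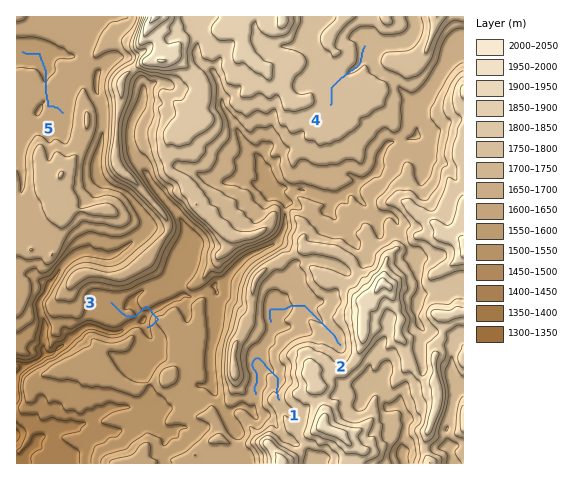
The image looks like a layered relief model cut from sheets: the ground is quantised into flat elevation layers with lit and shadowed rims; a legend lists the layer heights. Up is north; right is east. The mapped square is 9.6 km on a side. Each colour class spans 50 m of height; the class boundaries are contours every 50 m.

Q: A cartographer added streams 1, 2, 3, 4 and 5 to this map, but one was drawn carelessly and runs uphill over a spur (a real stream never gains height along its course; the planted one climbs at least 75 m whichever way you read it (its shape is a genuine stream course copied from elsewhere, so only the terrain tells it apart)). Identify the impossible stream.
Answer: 3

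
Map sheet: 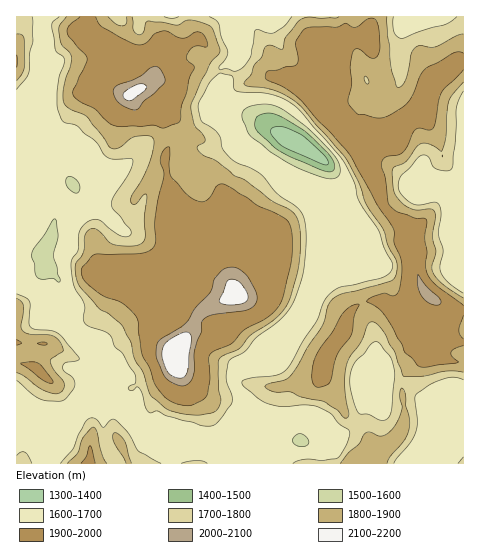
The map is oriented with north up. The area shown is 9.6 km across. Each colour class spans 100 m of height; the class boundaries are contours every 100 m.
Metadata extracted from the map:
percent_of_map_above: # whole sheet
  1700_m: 62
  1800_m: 48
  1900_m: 29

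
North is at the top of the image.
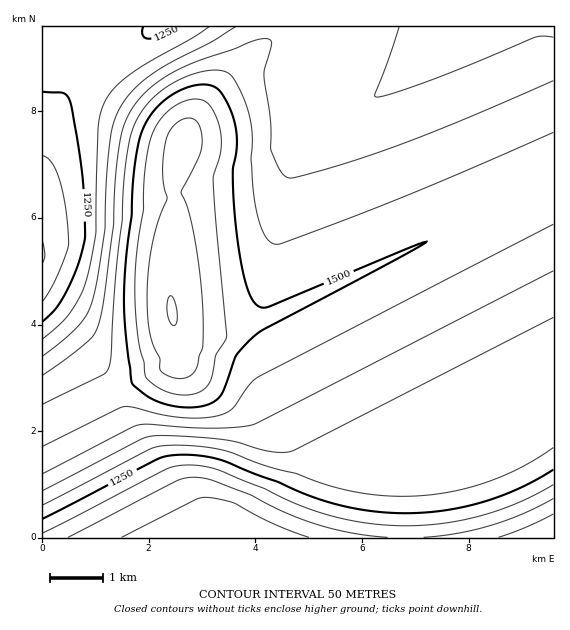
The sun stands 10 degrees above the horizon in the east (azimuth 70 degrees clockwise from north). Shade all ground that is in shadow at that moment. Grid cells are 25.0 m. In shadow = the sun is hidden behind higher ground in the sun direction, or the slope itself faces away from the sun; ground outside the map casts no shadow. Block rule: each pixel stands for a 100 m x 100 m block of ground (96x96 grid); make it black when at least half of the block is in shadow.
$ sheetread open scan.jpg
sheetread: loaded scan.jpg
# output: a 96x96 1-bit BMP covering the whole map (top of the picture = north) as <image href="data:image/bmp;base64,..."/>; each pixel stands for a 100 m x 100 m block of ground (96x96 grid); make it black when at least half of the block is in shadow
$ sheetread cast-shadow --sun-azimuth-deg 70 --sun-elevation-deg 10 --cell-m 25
<image width="96" height="96" href="data:image/bmp;base64,Qk2+BAAAAAAAAD4AAAAoAAAAYAAAAGAAAAABAAEAAAAAAIAEAAATCwAAEwsAAAIAAAAAAAAA////AAAAAAAAAAAAAAAAAAAAAAAAAAAAAAAAAAAAAAAAAAAAAAAAAAAAAAAAAAAAAAAAAAAAAAAAAAAAAAAAAAAAAAAAAAAAAAAAAAAAAAAAAAAAAAAAAAAAAAAAAAAAAAAAAAAAAAAAAAAAAAAAAAAAAAAAAAAAAAAAAAAAAAAAAAAAAAAAAAAAAAAAAAAAAAAAAAAAAAAAAAAAOAAAAAAAAAAAAAAAOAAAAAAAAAAAAAAAAAAAAAAAAAAAAAAAAAAAAAAAAAAAAAAAAAAAAAAAAAAAAAAAAAAAAAAAAAAAAAAAAAAAAAAAAAAAAAAAAAAAAAAAAAAAAAAAAAAAAAAAAAAAAAAAAAAAAAAAAAAAAAAAAAAAAAAAAAAAAAAAAAAAAAAAAAAAAAAAAAAAAAAAAAAAAAAAAAAAAAAAAAAAAAAAAAAAAAAAAAAAAAAAAAAAAAAAAAAAADAAAAAAAAAAAAAAAPAAAAAAAAAAAAAAAPAAAAAAAAAAAAAAAPAAAAAAAAAAAAAAA/AAAAAAAAAAAAAAB/AAAAAAAAAAAAAAD/AAAAAAAAAAAAAAH/gAAAAAAAAAAAAAP/gAAAAAAAAAAAAAf/gAAAAAAAAAAAAA//gAAAAAAAAAAAAD//gAAAAAAAAAAAAP//gAAAAAAAAAAAB///gAAAAAAAAAAAD///gAAAAAAAAAAAD///gAAAAAAAAAAAD///AAAAAAAAAAAAD///AAAAAAAAAAAAD///AAAAAAAAAAAAD///AAAAAAAAAAAAD///AAAAAAAAAAAAD//+AAAAAAAAAAAAD//+AAAAAAAAAAAAD//+AAAAAAAAAAAAD//+AAAAAAAAAAAAD//+AAAAAAAAAAAAD//+AAAAAAAAAAAAD//+AAAAAAAAAAAAD//+AAAAAAAAAAAAD//+AAAAAAAAAAAAD//+AAAAAAAAAAAAD//+AAAAAAAAAAAAD//+AAAAAAAAAAAAD//+AAAAAAAAAAAAD//+AAAAAAAAAAAAD//+AAAAAAAAAAAAD//+AAAAAAAAAAAAD//+AAAAAAAAAAAAD///AAAAAAAAAAAAB///AAAAAAAAAAAAB///AAAAAAAAAAAAA///AAAAAAAAAAAAAf//AAAAAAAAAAAAAP//AAAAAAAAAAAAAH//AAAAAAAAAAAAAD//gAAAAAAAAAAAAB//gAAAAAAAAAAAAAf/gAAAAAAAAAAAAAP/AAAAAAAAAAAAAAH/AAAAAAAAAAAAAAB+AAAAAAAAAAAAAAAMAAAAAAAAAAAAAAAAAAAAAAAAAAAAAAAAAAAAAAAAAAAAAAAAAAAAAAAAAAAAAAAAAAAAAAAAAAAAAAAAAAAAAAAAAAAAAAAAAAAAAAAAAAAAAAAAAAAAAAAAAAAAAAAAAAAAAAAAAAAAAAAAAAAAAAAAAAAAAAAAAAAAAAAAAAAAAAAAAAAAAAAAAAAAAAAAAAAAAAAAAAAAAAAAAAAAAAAAAAAAAAAAAAAAAAAAAAAAAAAAAAAAAAAAAAAAAAAAAAAAAAAAAAAAA="/>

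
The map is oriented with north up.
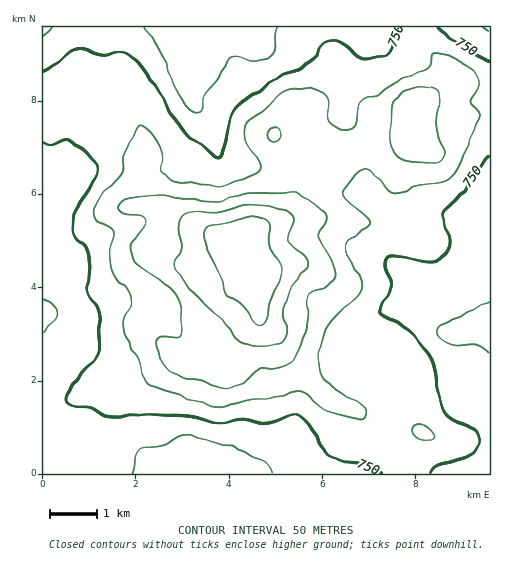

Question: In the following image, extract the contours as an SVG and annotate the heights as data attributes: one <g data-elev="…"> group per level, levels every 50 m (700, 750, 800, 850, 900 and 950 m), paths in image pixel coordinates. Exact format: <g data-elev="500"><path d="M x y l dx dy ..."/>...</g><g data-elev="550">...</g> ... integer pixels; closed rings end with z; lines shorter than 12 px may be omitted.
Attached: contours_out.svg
<g data-elev="700"><path d="M133 473l4-18 4-5 19-4 19-9 9-1 49 12 28 14 7 11"/><path d="M489 353l-5-5-6-3-22 0-9-2-8-6-3-7 4-5 14-6 35-18"/><path d="M43 298l12 7 3 9-3 6-12 12"/><path d="M53 27l-10 9"/><path d="M276 27l-1 7 0 14-3 7-7 4-8 2-6 0-14-5-7 2-4 5-9 18-12 13-3 18-4 2-8-5-9-10-19-46-17-26"/></g><g data-elev="750"><path d="M429 473l9-8 22-6 12-5 6-7 1-7-3-7-4-5-19-7-8-8-6-17-5-31-17-26-16-15-21-9 0-7 10-15 1-6-6-20 0-6 3-4 6-1 37 6 7-2 5-3 4-8 3-8-2-7-5-14 0-8 19-20 16-22 11-13"/><path d="M43 141l7 3 15-4 7 2 20 17 3 5 2 6-3 12-18 25-3 10-1 10 3 11 11 9 3 6-2 37 2 8 8 9 2 4 1 39-3 8-14 13-15 21-3 7 2 4 7 4 16 1 18 9 35-2 36 0 39 8 25-3 26 2 22-7 6 0 6 3 5 5 15 26 7 7 5 3 23 5 23 9"/><path d="M489 63l-41-27-10-9"/><path d="M400 27l-9 22-4 6-26 4-19-16-8-2-7 0-6 4-9 14-6 6-28 13-20 14-16 10-7 7-4 7-8 35-4 7-5-1-33-28-9-13-22-39-12-15-9-8-11-2-17 4-16-7-7 0-6 2-18 14-11 6"/></g><g data-elev="800"><path d="M424 441l8-1 1-5-8-9-8-1-3 3 0 6 4 4z"/><path d="M357 420l4 0 4-3 1-4-1-5-5-5-20-11-14-11-6-9-2-11 2-14 9-23 5-7 23-21 5-8-2-9-13-24-2-8 4-6 19-14 2-4-5-7-19-17-2-3-1-5 13-17 7-5 10 4 16 18 7 3 22-8 25-5 7-4 5-6 10-17 13-34 0-7-7-12 7-13 1-5-3-9-9-8-11-7-14-6-6 0-3 2-2 10-5 5-25 9-24 16-14 5-3 6-5 20-6 4-11-2-9-7-2-6 1-16-5-7-26-4-13 3-19 18-15 11-5 8-1 7 2 7 13 20 1 5-1 3-5 4-32 11-8 1-36-4-13-5-4-7 1-15-2-9-14-17-3-2-4-1-3 4-10 21-5 25-18 19-8 15 0 6 1 3 14 8 4 5 0 5-4 16 1 15 4 8 13 15 4 11-1 5-7 11 1 13 4 12 9 17 5 18 3 5 56 20 16 4 10-1 23-7 23-1 19-6 9 0 5 2 11 11 8 5z"/></g><g data-elev="850"><path d="M219 387l9 1 8-2 24-16 5-2 19-2 6-4 5-5 12-29 1-11-1-15 2-6 5-5 16-7 5-8-2-13-16-26 2-5 8-9 0-7-8-9-21-14-5-1-22 2-25-1-31 8-57-5-22 1-12 3-6 5 0 4 1 2 8 3 15 2 4 4-1 6-13 19-1 7 2 6 10 11 26 17 8 10 3 8 3 31-3 2-15-1-7 3-1 7 3 10 7 11 10 8 8 3 19 3z"/><path d="M428 163l11-1 5-7 0-5-6-12-1-10 2-33-2-4-5-3-16-1-14 5-8 9-2 11-2 31 4 10 8 6 8 3z"/><path d="M272 141l4 1 4-3 1-7-3-5-4 0-5 5-1 4z"/></g><g data-elev="900"><path d="M254 346l23-1 6-3 4-6 0-6-3-16 2-14 7-16 15-21-2-5-14-12-4-6 0-7 6-12-1-4-4-5-8-4-26-3-13 1-22 6-23 0-11 3-5 4-2 6 2 22-6 15 3 10 10 14 17 18 16 14 16 21 9 5z"/></g><g data-elev="950"><path d="M258 325l5 0 3-4 6-23 10-26-1-7-11-18-1-24-6-5-12-1-24 7-19 3-4 5 0 7 8 20 10 20 2 12 20 16 10 14z"/></g>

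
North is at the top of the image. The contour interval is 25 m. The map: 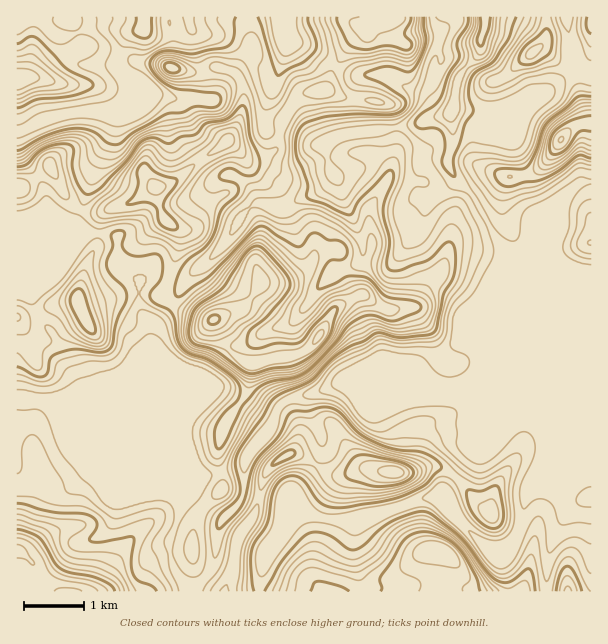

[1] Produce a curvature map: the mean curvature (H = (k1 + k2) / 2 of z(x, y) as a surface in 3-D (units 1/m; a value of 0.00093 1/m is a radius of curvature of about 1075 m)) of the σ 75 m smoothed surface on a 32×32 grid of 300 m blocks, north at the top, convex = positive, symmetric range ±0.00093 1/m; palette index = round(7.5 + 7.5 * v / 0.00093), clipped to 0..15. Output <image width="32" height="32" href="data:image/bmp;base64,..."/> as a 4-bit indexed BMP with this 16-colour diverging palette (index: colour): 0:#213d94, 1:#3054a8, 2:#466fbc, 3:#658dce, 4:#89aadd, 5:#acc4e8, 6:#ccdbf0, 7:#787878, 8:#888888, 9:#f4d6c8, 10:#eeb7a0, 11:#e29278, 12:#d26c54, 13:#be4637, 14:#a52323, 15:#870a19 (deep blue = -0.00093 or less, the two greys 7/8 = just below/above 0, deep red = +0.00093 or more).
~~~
<image width="32" height="32" href="data:image/bmp;base64,Qk12AgAAAAAAAHYAAAAoAAAAIAAAACAAAAABAAQAAAAAAAACAAATCwAAEwsAABAAAAAAAAAAlD0hAKhUMAC8b0YAzo1lAN2qiQDoxKwA8NvMAHh4eACIiIgAyNb0AKC37gB4kuIAVGzSADdGvgAjI6UAGQqHAGi8y2l1XJJ6qpiGZ3yI0PWbVXdXSmfBWrhXmojqA9LF2jNolkuF4VaXVXvf8CO0l5ibhqtZgflGdlV6yQHliGeFaYRqh6E/N1VCAXMd9lh3ZmdXdnd/DhRrqYUhe9VXeHmGd3d3Wg+Rm7z/6MWaV3d5Z3d3d30E/4WtuJlESnd3iGd3d3afYDxnxiRmV3eHd3d3d3d2frQrj4FYmXd3d3dmd3d3d1bYA1k3dmZ3d3eHSGZ3d3dgZ0QRZ3d3d3d4d51VRXdzBv/voCV3aKd3h4eJdbhXOqyGvPdEEzZnd3h3llz1dT36YjL/R2u6R3d3d7d+l1Ro/sphP5f9+Cd3d3dWj3lrk2mbuBnPibhVd3d3dzx1VZMovNlyaRWMlmd3d3dnpIWGEc+Ep4hUe5dnd2d3dpSHfLA+ZaqqtFmoV3dtd3aVOPrUClfLS3Vop1h3WnWIv8hkikM1dTyEZrOHRWrlxTid1kmXmmNI1YhFrJY1jcRV7G2Beol1Zbl2TNyuUS/7Yp9HzcfGNqqKeFliL/UieoRbiJ/RliMiN1pZZiz5YyJFQ3Rz5Kt3d6kkOXdErpaIh3QyENU83c/7aRqFUzju2qdT3KjFSpoyNmoM+0RmmFVmrPq8mVV4dTpooVz6Z3dap1FSM4wzN72/xoBG3zlnmXdTxXiaNpq5rXXmOF0d"/>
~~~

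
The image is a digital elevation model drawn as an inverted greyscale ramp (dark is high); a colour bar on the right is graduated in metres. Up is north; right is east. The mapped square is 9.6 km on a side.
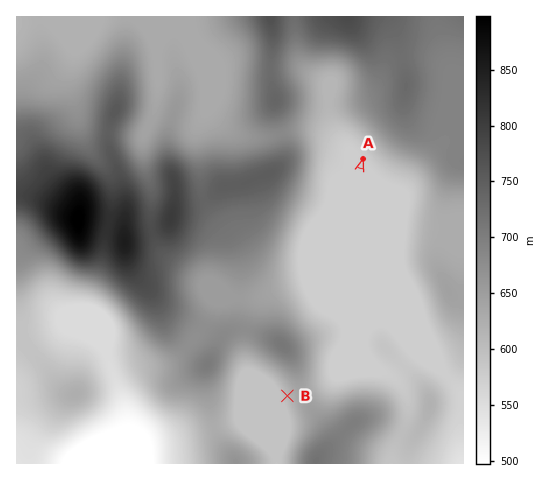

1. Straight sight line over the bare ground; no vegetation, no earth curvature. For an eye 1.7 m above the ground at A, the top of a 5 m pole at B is out of sight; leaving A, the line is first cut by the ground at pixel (311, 321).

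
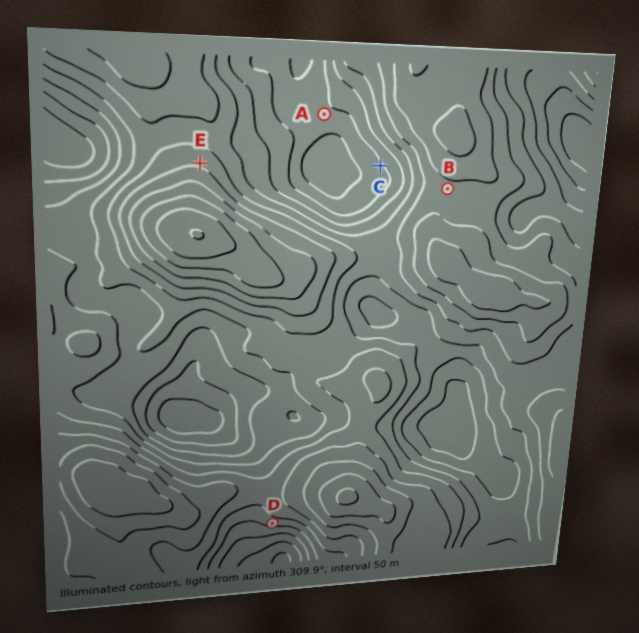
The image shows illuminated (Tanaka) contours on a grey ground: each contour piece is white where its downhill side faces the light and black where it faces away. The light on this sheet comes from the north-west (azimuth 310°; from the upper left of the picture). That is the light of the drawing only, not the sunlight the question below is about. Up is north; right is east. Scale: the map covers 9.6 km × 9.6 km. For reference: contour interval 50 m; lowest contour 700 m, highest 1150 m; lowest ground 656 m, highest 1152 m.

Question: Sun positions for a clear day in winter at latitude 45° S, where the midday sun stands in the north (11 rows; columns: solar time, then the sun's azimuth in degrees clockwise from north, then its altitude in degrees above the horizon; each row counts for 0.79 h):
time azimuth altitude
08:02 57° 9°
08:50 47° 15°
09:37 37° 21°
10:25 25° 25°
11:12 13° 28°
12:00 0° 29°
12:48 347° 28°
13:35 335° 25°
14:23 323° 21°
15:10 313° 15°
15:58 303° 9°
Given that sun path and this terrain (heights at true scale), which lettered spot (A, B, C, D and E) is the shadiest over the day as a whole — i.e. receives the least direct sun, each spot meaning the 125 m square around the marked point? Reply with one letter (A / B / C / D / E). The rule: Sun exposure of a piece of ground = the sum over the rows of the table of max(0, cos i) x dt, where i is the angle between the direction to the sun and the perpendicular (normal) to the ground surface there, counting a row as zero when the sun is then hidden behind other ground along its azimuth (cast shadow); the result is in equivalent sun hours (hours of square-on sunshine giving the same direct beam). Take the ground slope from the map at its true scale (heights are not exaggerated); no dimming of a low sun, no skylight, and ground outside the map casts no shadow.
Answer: D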